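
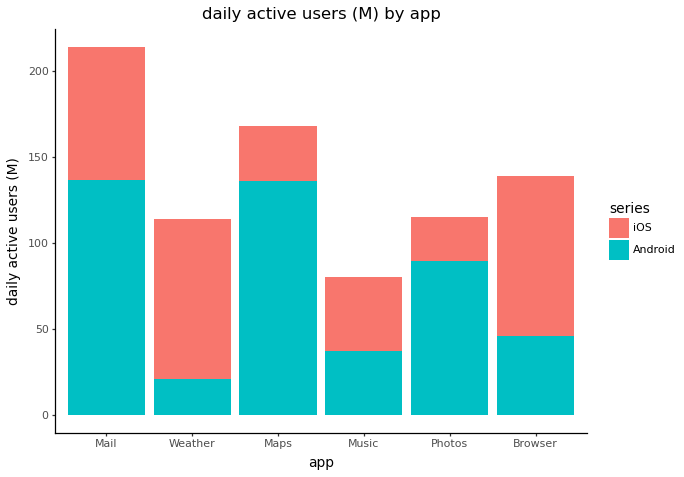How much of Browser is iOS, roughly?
iOS top ≈ 140, bottom ≈ 40; segment ≈ 100.

≈ 100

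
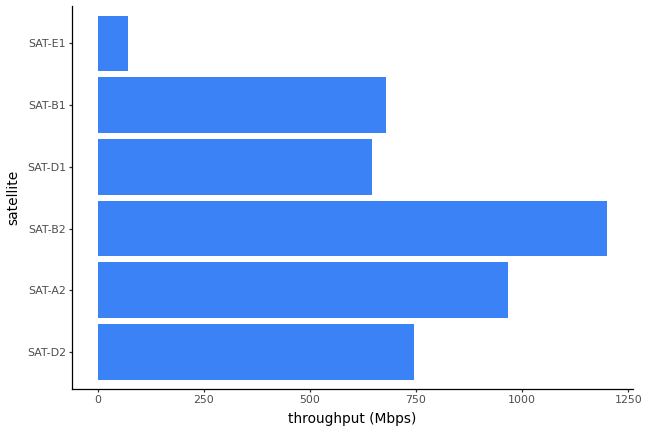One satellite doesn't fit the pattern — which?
SAT-E1

SAT-E1 ≈ 100; the rest sit between ≈ 600 and ≈ 1200.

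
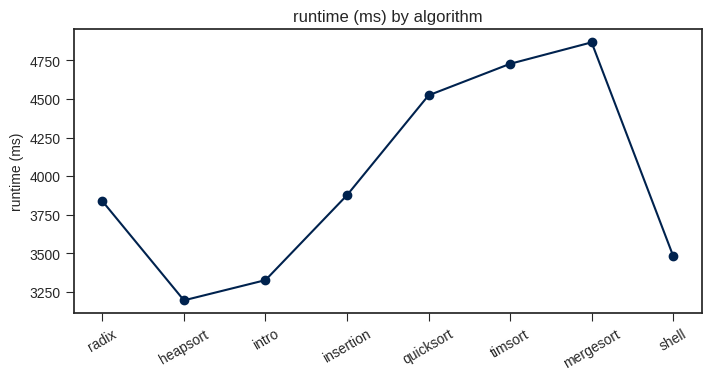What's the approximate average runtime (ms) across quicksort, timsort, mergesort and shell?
≈ 4400

(4600 + 4800 + 4800 + 3400) / 4 ≈ 4400.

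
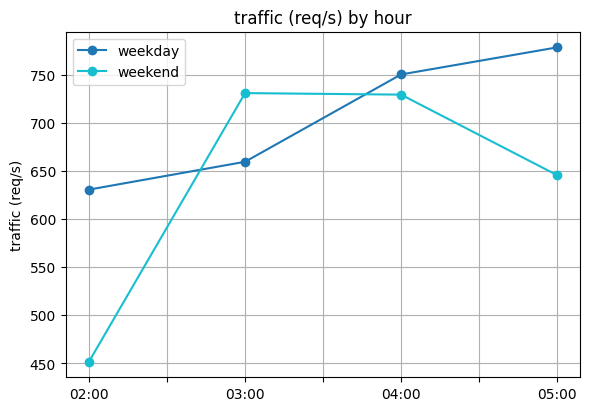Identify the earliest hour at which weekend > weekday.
02:00: weekend ≈ 450 vs weekday ≈ 650 (not yet); 03:00: weekend ≈ 750 vs weekday ≈ 650 (first crossover).

03:00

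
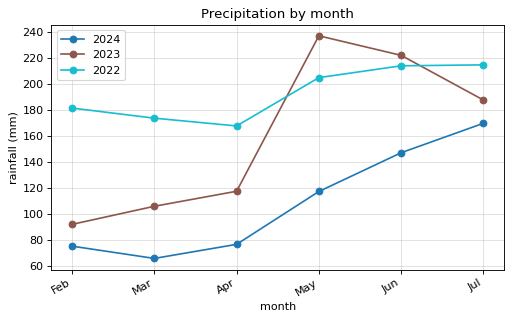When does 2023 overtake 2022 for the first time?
May

Apr: 2023 ≈ 120 vs 2022 ≈ 160 (not yet); May: 2023 ≈ 240 vs 2022 ≈ 200 (first crossover).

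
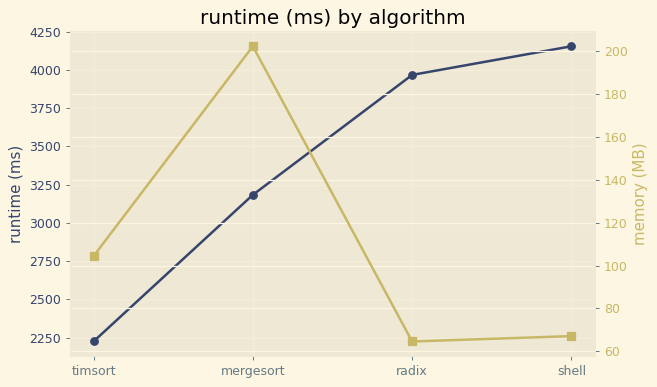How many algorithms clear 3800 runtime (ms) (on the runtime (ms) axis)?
2

Above 3800: radix, shell.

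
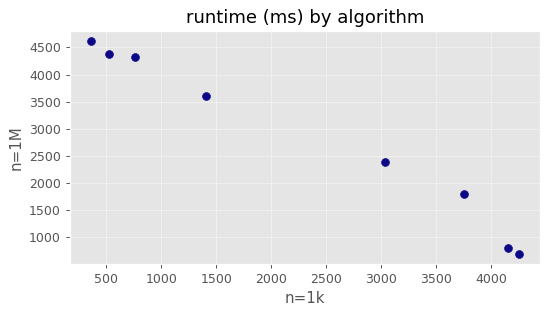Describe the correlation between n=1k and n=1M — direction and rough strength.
Points are negatively correlated; strong (|r| ≈ 1.0).

negative, strong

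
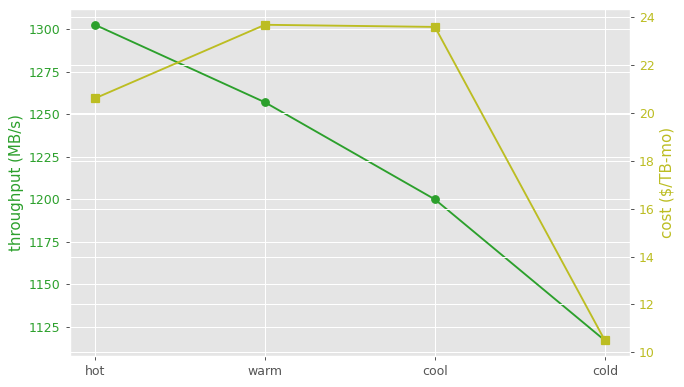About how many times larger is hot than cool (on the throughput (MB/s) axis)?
≈ 1.08×

hot ≈ 1300, cool ≈ 1200; 1300/1200 ≈ 1.08.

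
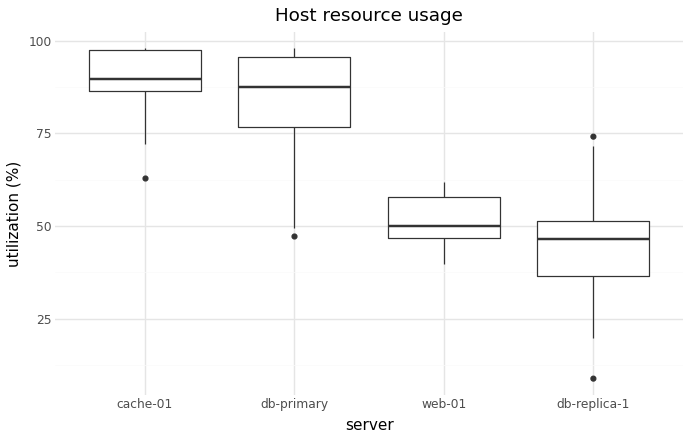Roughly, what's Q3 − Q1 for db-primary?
Q3 ≈ 95, Q1 ≈ 75; IQR ≈ 20.

≈ 20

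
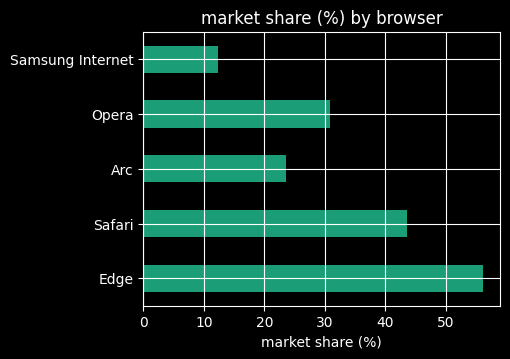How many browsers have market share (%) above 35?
2

Above 35: Edge, Safari.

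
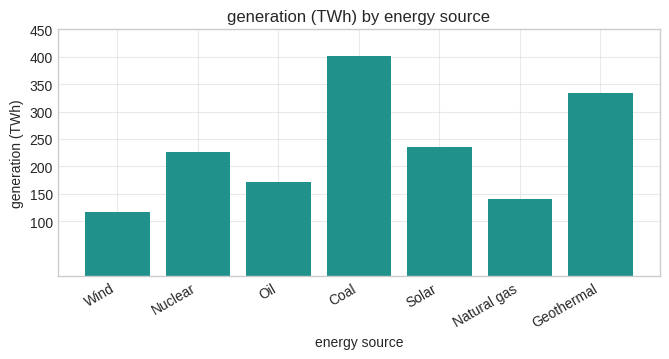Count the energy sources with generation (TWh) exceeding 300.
2

Above 300: Coal, Geothermal.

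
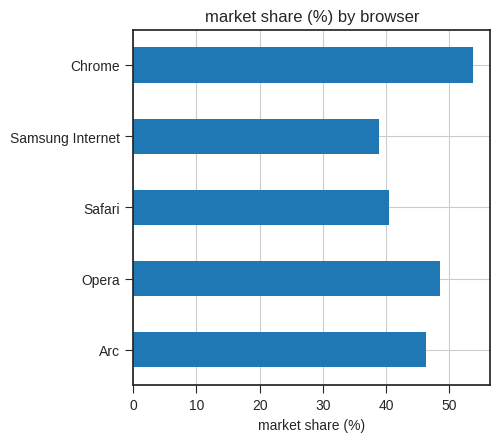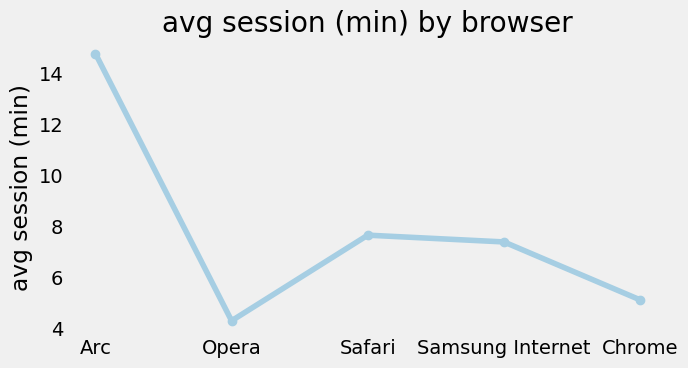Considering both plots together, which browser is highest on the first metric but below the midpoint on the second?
Chart 2 median avg session (min) ≈ 8; below-median browsers: Opera, Chrome. Among those, Chrome has the highest market share (%) (≈ 55).

Chrome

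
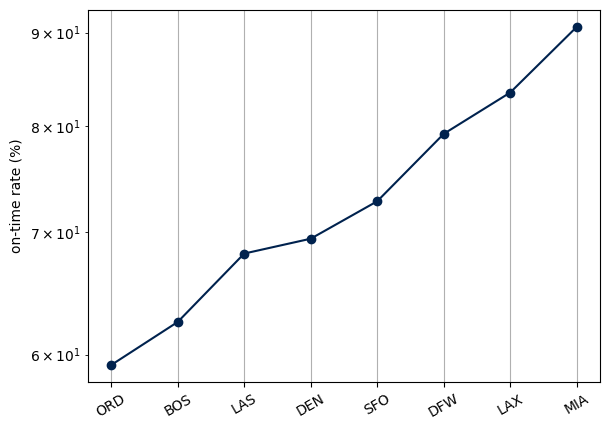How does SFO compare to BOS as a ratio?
≈ 1.15×

SFO ≈ 75, BOS ≈ 65; 75/65 ≈ 1.15.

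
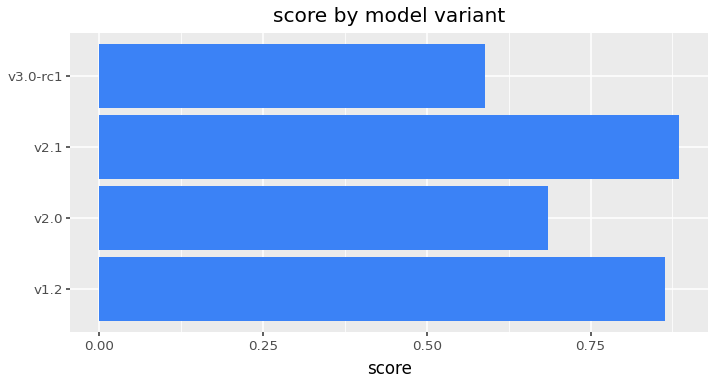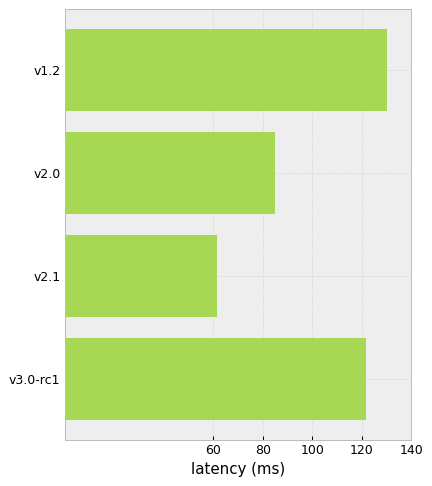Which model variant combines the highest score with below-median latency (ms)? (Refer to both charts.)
Chart 2 median latency (ms) ≈ 100; below-median model variants: v2.0, v2.1. Among those, v2.1 has the highest score (≈ 0.9).

v2.1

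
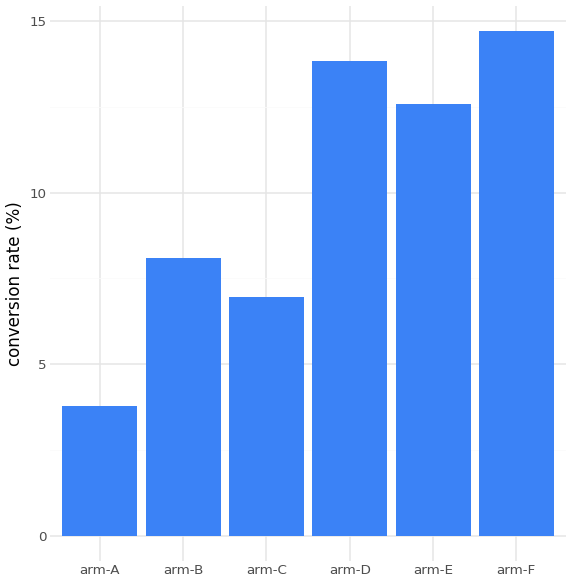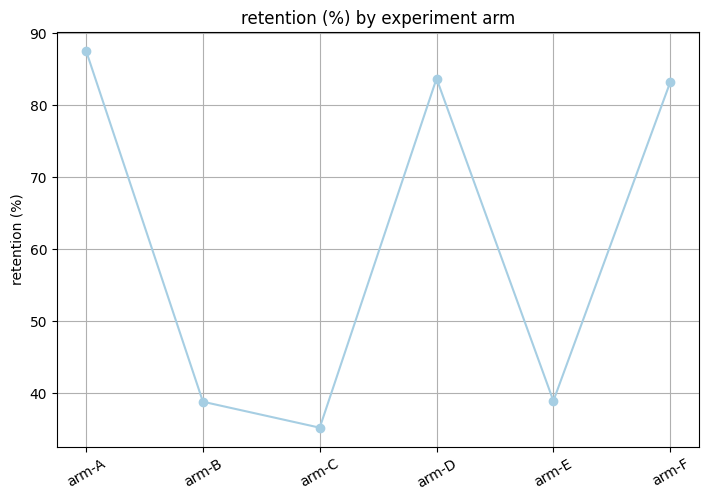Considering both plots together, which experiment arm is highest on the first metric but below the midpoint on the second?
Chart 2 median retention (%) ≈ 60; below-median experiment arms: arm-B, arm-C, arm-E. Among those, arm-E has the highest conversion rate (%) (≈ 12).

arm-E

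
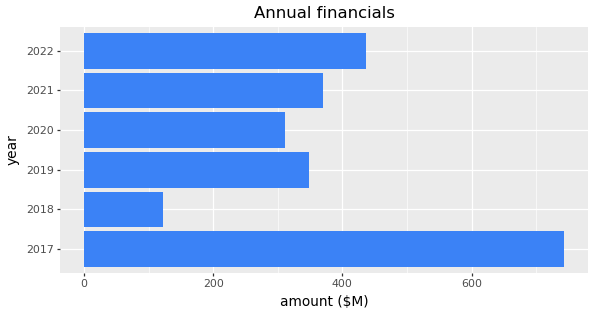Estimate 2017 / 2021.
2017 ≈ 700, 2021 ≈ 400; 700/400 ≈ 1.75.

≈ 1.75×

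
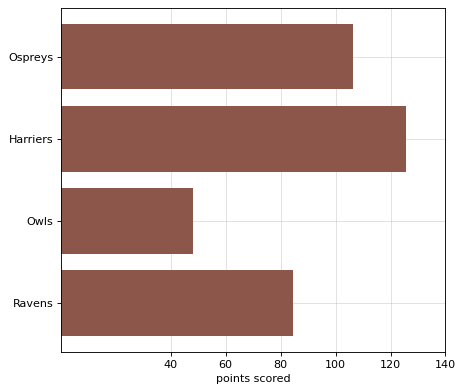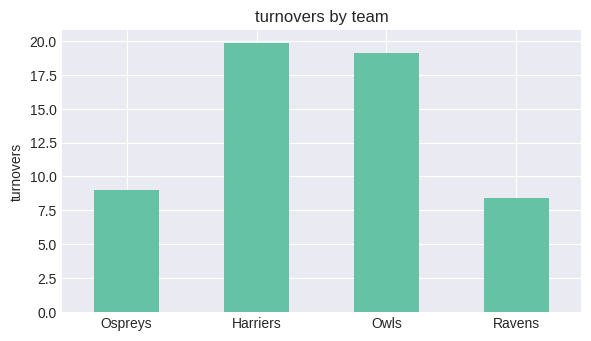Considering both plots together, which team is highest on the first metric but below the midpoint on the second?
Ospreys

Chart 2 median turnovers ≈ 14; below-median teams: Ospreys, Ravens. Among those, Ospreys has the highest points scored (≈ 100).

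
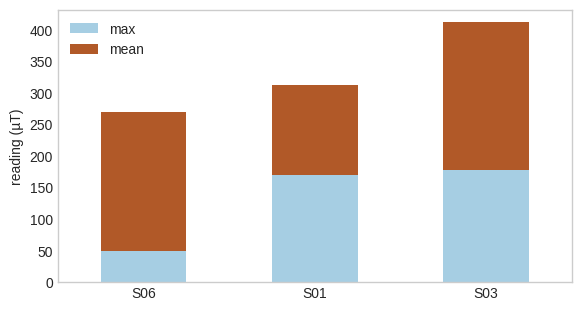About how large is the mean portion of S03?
mean top ≈ 400, bottom ≈ 200; segment ≈ 200.

≈ 200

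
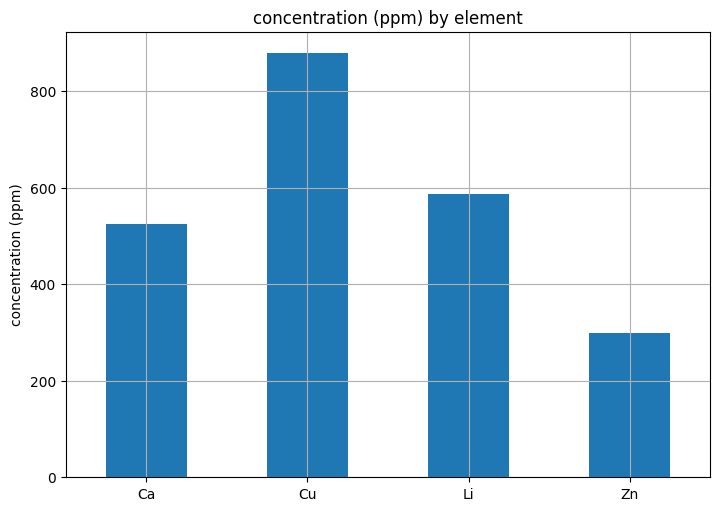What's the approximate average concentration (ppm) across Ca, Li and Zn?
(500 + 600 + 300) / 3 ≈ 467.

≈ 467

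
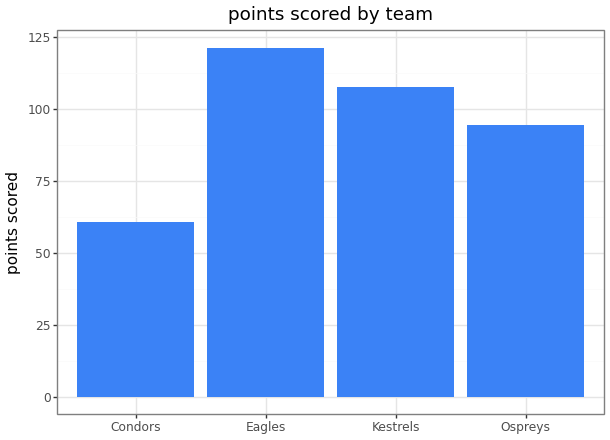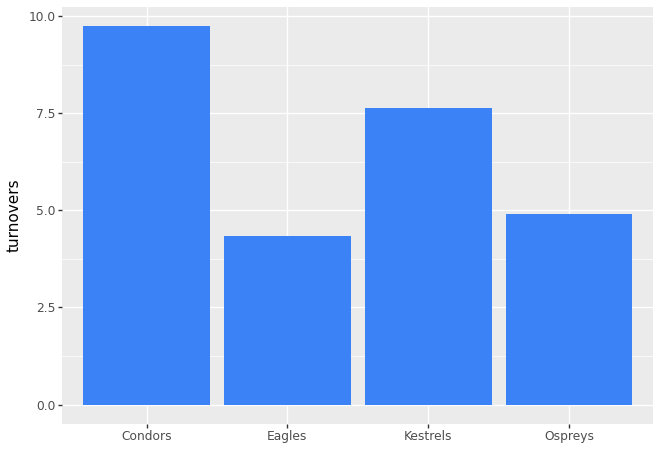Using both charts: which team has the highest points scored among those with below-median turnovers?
Eagles

Chart 2 median turnovers ≈ 6; below-median teams: Eagles, Ospreys. Among those, Eagles has the highest points scored (≈ 120).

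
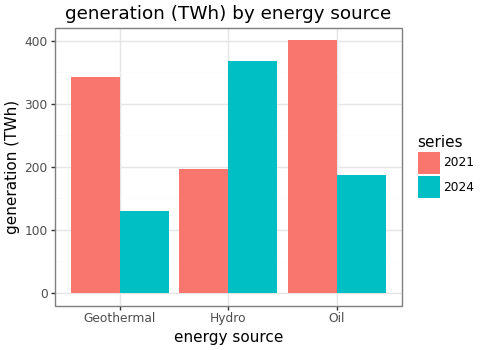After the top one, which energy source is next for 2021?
Top 3 for 2021: Oil ≈ 400, Geothermal ≈ 350, Hydro ≈ 200.

Geothermal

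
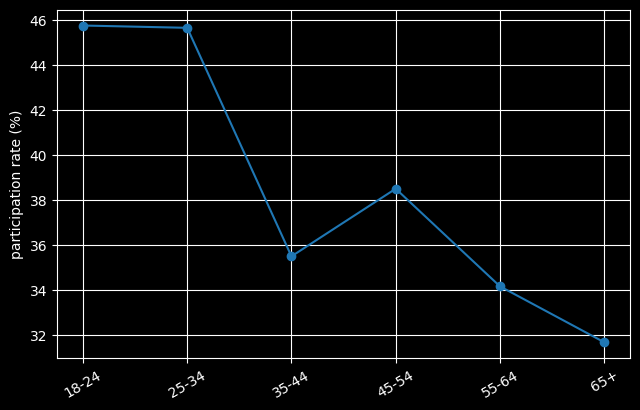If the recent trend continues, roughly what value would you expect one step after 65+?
≈ 29

Last three: 38, 34, 32 → slope ≈ -3/step → next ≈ 29.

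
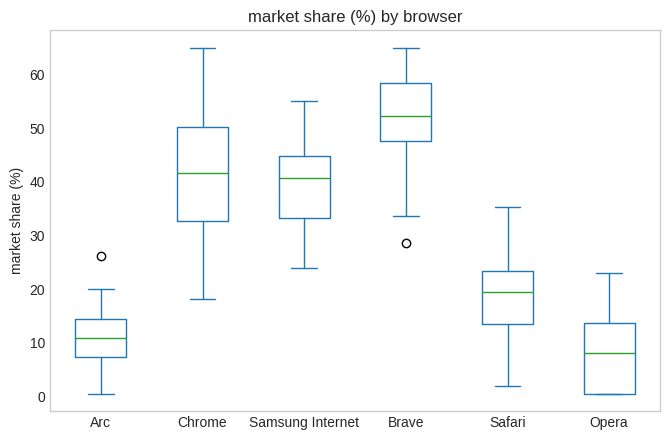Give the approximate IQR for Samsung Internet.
Q3 ≈ 45, Q1 ≈ 35; IQR ≈ 10.

≈ 10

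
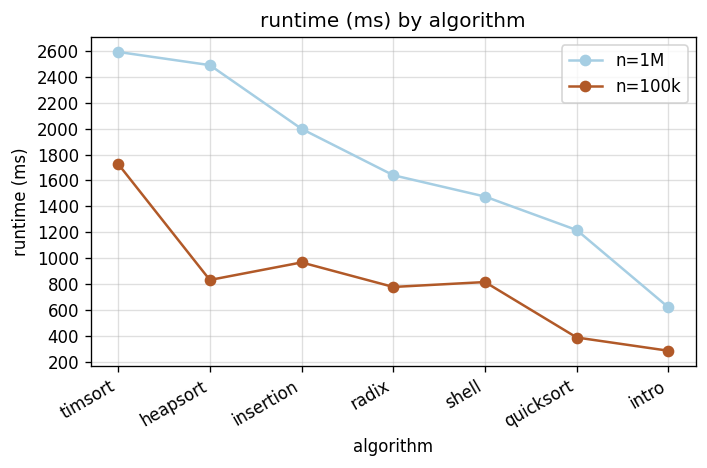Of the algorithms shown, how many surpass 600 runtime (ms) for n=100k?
5

Above 600: timsort, heapsort, insertion, radix, shell.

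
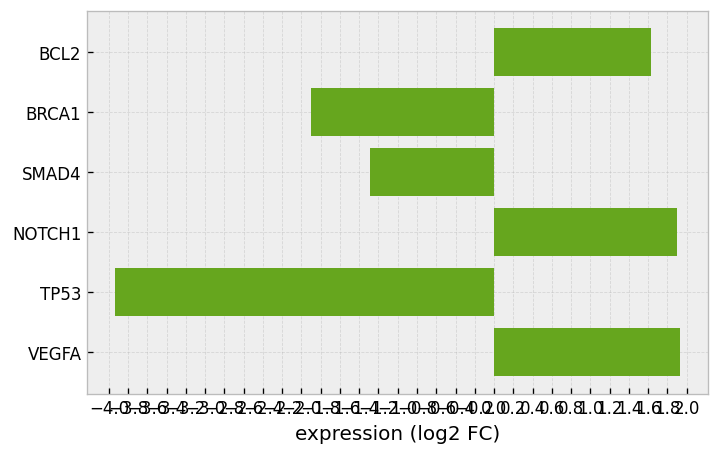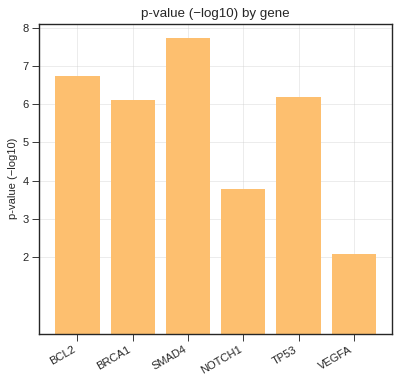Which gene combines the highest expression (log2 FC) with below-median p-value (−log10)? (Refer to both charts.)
Chart 2 median p-value (−log10) ≈ 6; below-median genes: BRCA1, NOTCH1, VEGFA. Among those, VEGFA has the highest expression (log2 FC) (≈ 2).

VEGFA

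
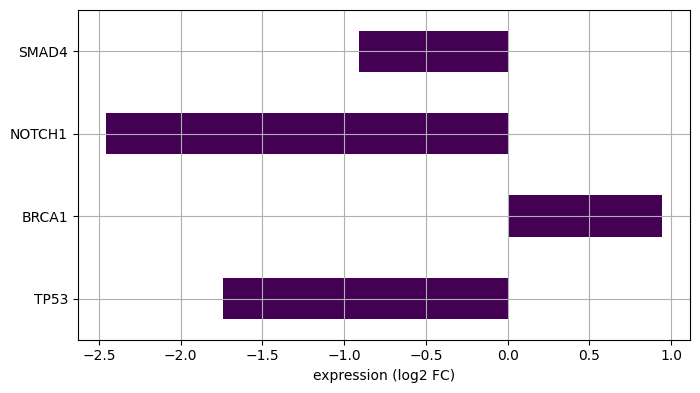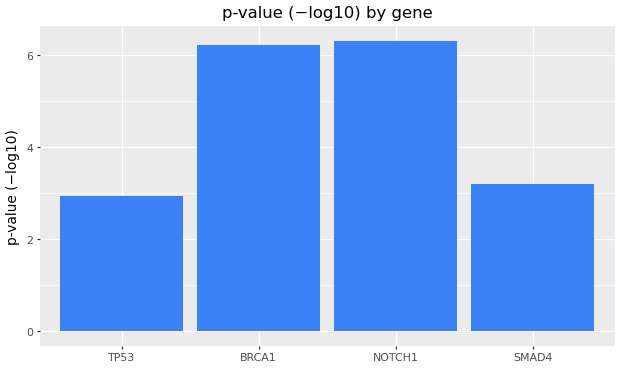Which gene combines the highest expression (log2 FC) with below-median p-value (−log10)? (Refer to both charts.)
Chart 2 median p-value (−log10) ≈ 5; below-median genes: TP53, SMAD4. Among those, SMAD4 has the highest expression (log2 FC) (≈ -0.9).

SMAD4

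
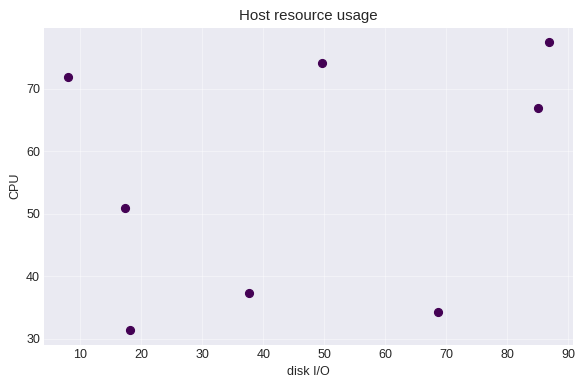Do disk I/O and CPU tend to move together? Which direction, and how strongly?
Points are positively correlated; weak (|r| ≈ 0.3).

positive, weak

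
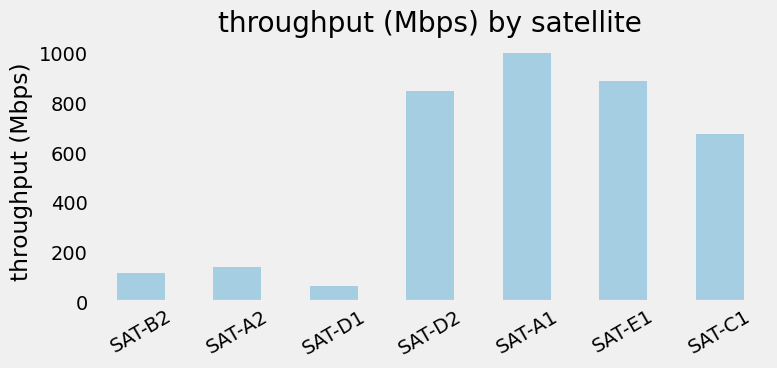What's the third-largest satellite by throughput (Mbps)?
Top 4: SAT-A1 ≈ 1000, SAT-E1 ≈ 900, SAT-D2 ≈ 800, SAT-C1 ≈ 700.

SAT-D2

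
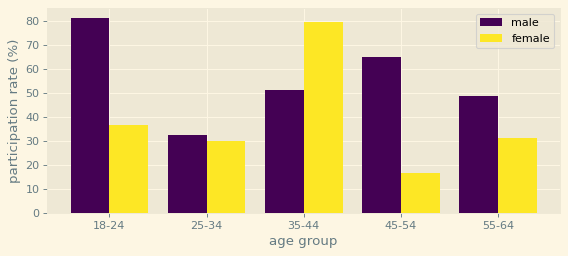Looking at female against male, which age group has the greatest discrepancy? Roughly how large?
45-54, ≈ 50 %

45-54: female ≈ 20, male ≈ 70 → gap ≈ 50. Next-largest (18-24) is only ≈ 40.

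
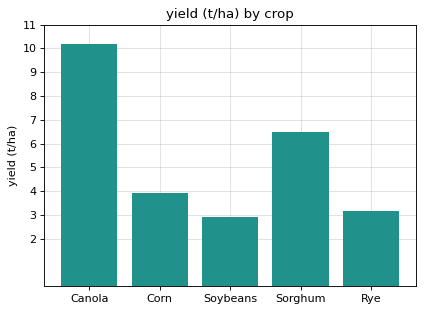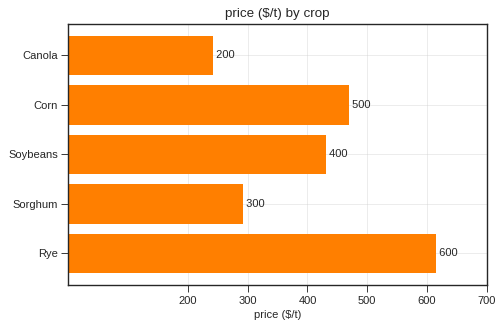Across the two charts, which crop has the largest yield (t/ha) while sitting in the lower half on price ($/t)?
Chart 2 median price ($/t) ≈ 400; below-median crops: Canola, Sorghum. Among those, Canola has the highest yield (t/ha) (≈ 10).

Canola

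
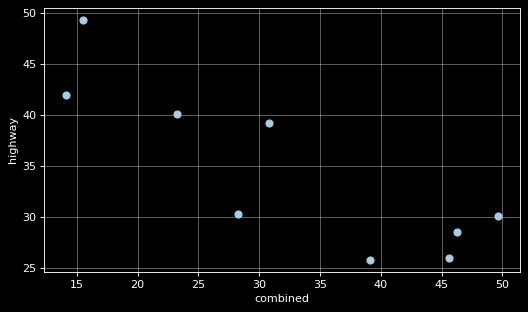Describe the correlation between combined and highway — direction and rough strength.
Points are negatively correlated; strong (|r| ≈ 0.9).

negative, strong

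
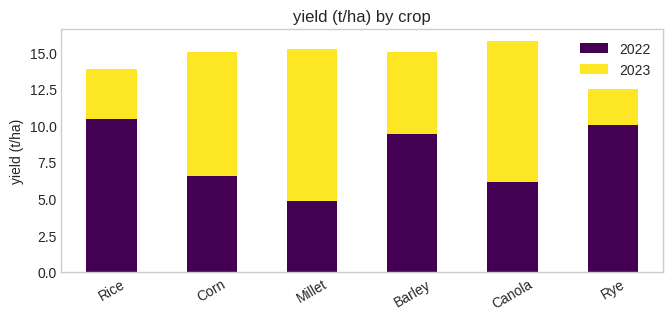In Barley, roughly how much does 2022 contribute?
2022 top ≈ 10, bottom ≈ 0; segment ≈ 10.

≈ 10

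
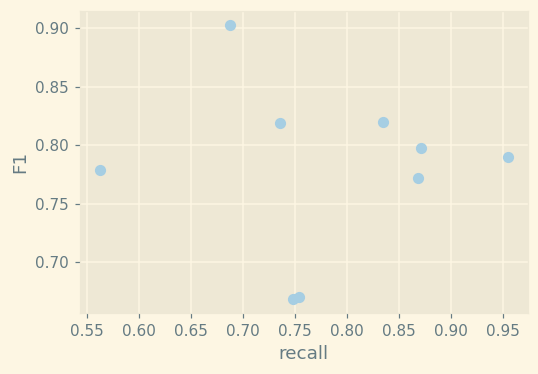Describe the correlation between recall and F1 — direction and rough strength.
Points are roughly uncorrelated; weak (|r| ≈ 0.0).

no clear correlation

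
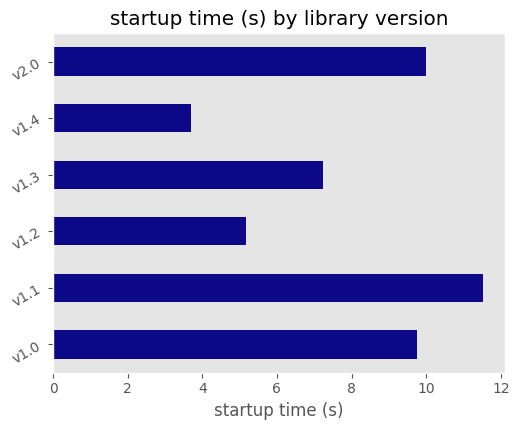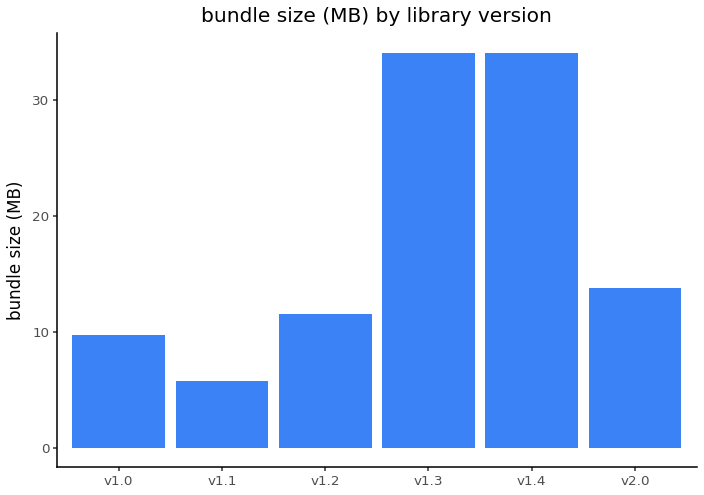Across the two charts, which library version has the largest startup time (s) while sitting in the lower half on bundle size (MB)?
v1.1

Chart 2 median bundle size (MB) ≈ 15; below-median library versions: v1.0, v1.1, v1.2. Among those, v1.1 has the highest startup time (s) (≈ 12).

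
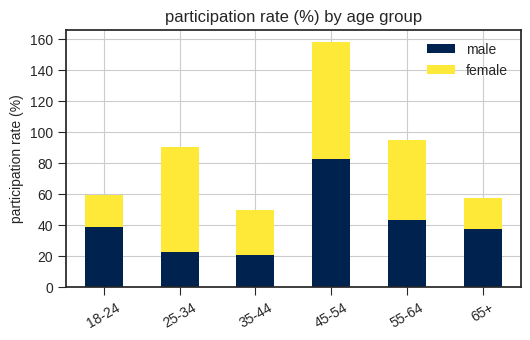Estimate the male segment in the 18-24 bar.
≈ 40

male top ≈ 40, bottom ≈ 0; segment ≈ 40.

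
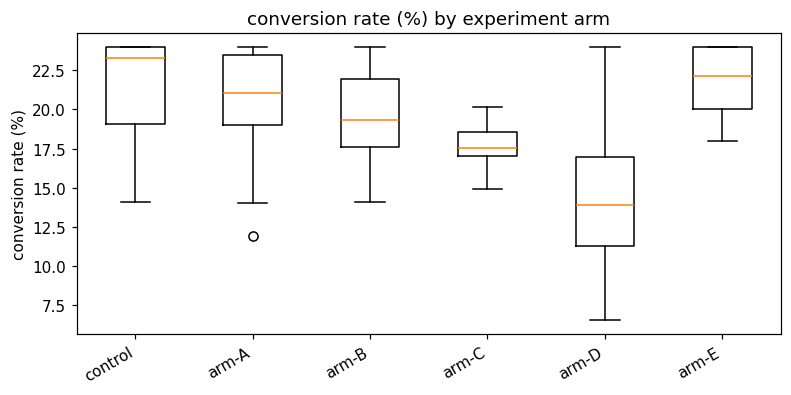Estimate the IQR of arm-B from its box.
Q3 ≈ 22, Q1 ≈ 18; IQR ≈ 4.

≈ 4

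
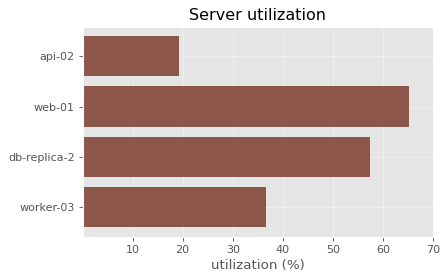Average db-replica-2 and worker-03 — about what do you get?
(60 + 40) / 2 ≈ 50.

≈ 50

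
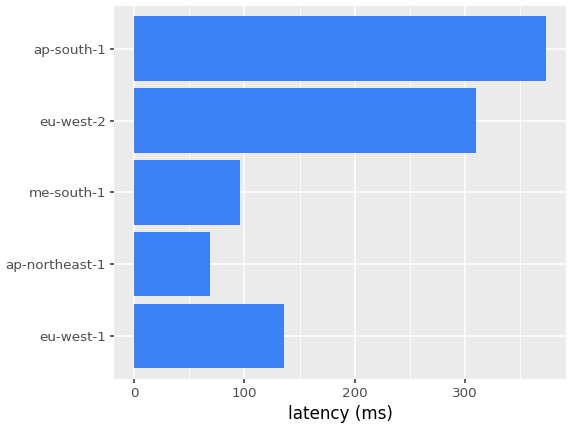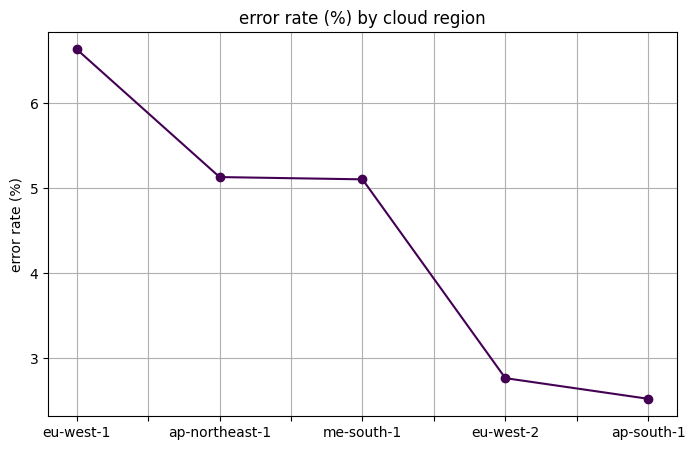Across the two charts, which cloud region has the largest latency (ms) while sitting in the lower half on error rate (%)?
Chart 2 median error rate (%) ≈ 5; below-median cloud regions: eu-west-2, ap-south-1. Among those, ap-south-1 has the highest latency (ms) (≈ 350).

ap-south-1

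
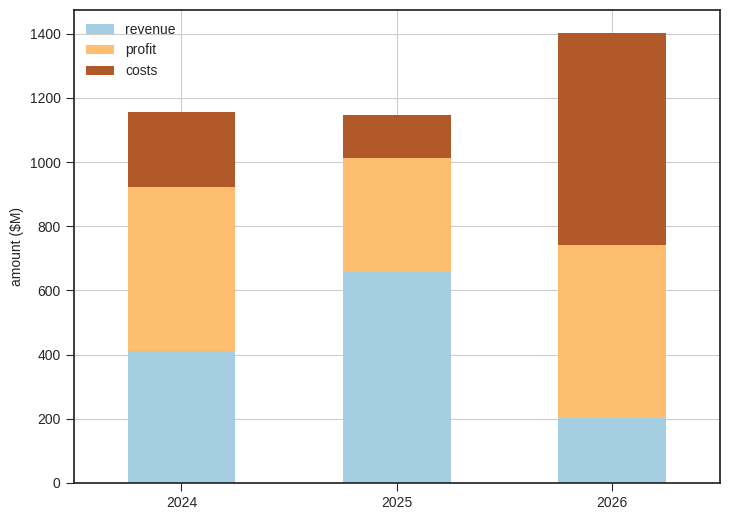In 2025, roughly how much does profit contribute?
≈ 400

profit top ≈ 1000, bottom ≈ 600; segment ≈ 400.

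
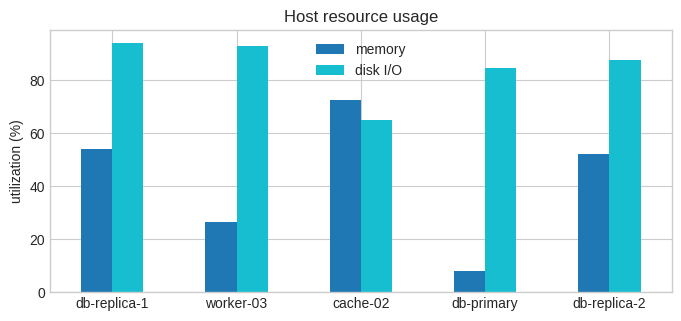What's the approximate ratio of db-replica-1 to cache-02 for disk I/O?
≈ 1.5×

db-replica-1 ≈ 90, cache-02 ≈ 60; 90/60 ≈ 1.5.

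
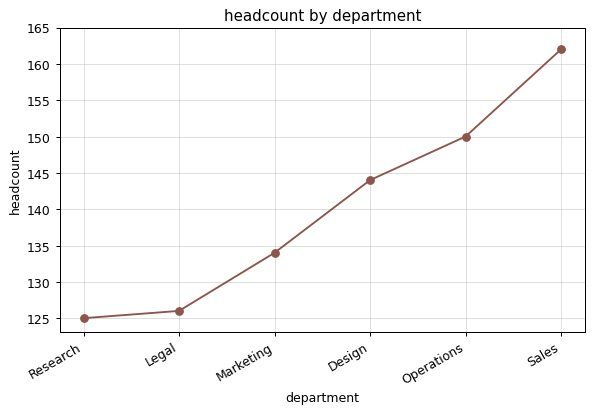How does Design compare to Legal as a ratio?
≈ 1.16×

Design ≈ 145, Legal ≈ 125; 145/125 ≈ 1.16.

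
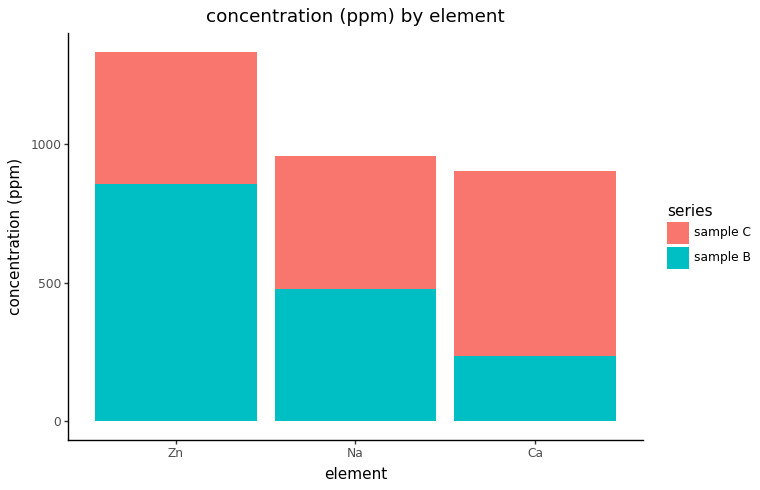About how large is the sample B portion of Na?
sample B top ≈ 400, bottom ≈ 0; segment ≈ 400.

≈ 400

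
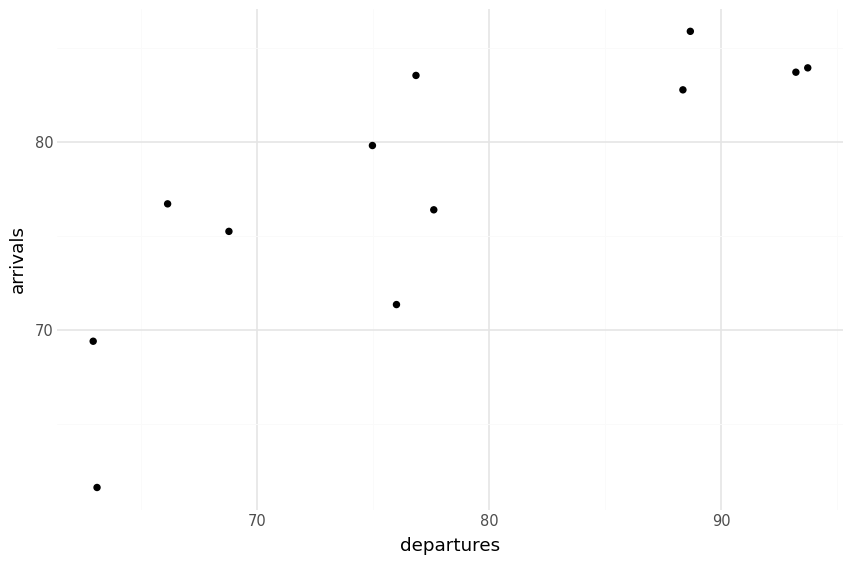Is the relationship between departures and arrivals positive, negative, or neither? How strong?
positive, strong

Points are positively correlated; strong (|r| ≈ 0.8).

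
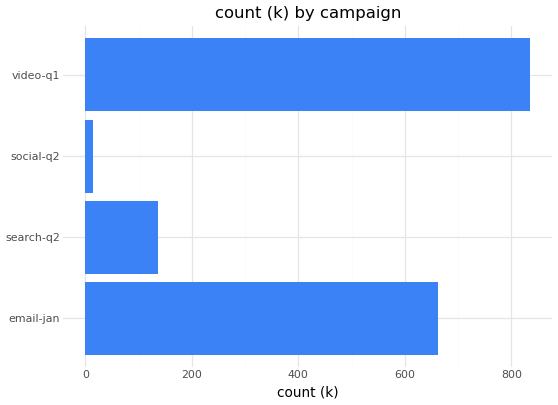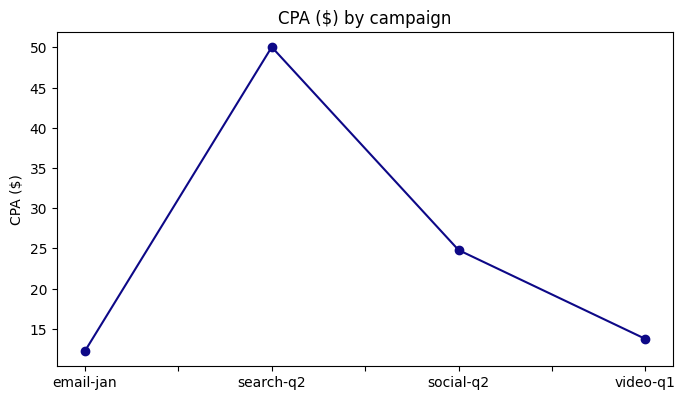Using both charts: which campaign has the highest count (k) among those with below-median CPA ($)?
Chart 2 median CPA ($) ≈ 20; below-median campaigns: email-jan, video-q1. Among those, video-q1 has the highest count (k) (≈ 800).

video-q1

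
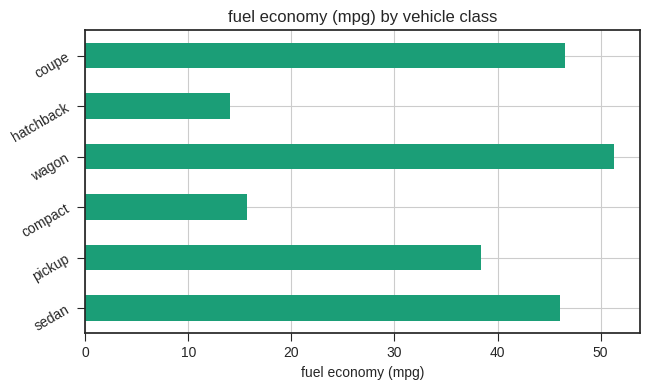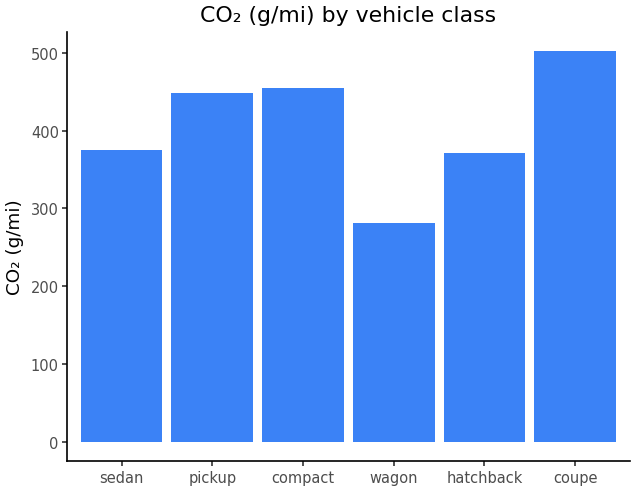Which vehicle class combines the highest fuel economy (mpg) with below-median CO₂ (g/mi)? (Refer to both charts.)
Chart 2 median CO₂ (g/mi) ≈ 400; below-median vehicle classes: sedan, wagon, hatchback. Among those, wagon has the highest fuel economy (mpg) (≈ 50).

wagon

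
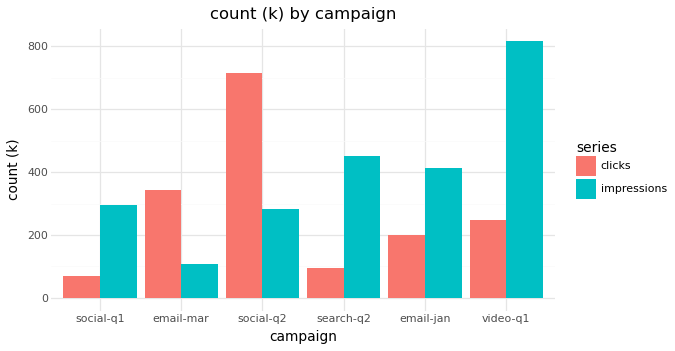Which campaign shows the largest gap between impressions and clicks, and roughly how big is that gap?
video-q1, ≈ 600 k

video-q1: impressions ≈ 800, clicks ≈ 200 → gap ≈ 600. Next-largest (social-q2) is only ≈ 400.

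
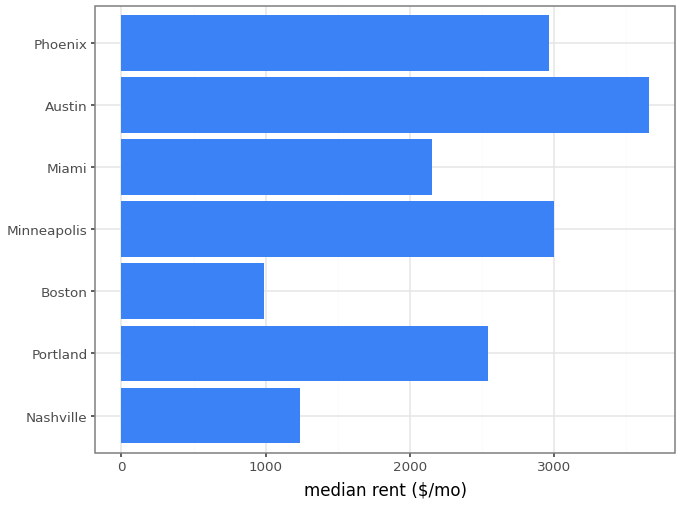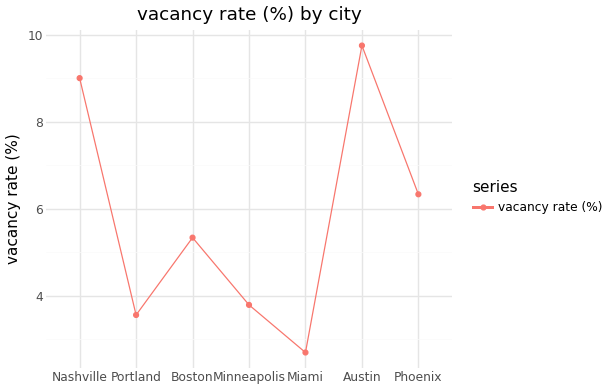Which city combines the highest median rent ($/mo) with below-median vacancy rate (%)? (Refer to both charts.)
Minneapolis

Chart 2 median vacancy rate (%) ≈ 5; below-median cities: Portland, Minneapolis, Miami. Among those, Minneapolis has the highest median rent ($/mo) (≈ 3000).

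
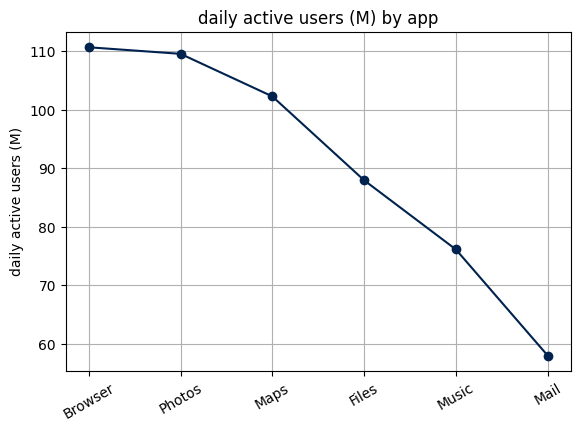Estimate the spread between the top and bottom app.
≈ 50

Max Browser ≈ 110, min Mail ≈ 60; range ≈ 50.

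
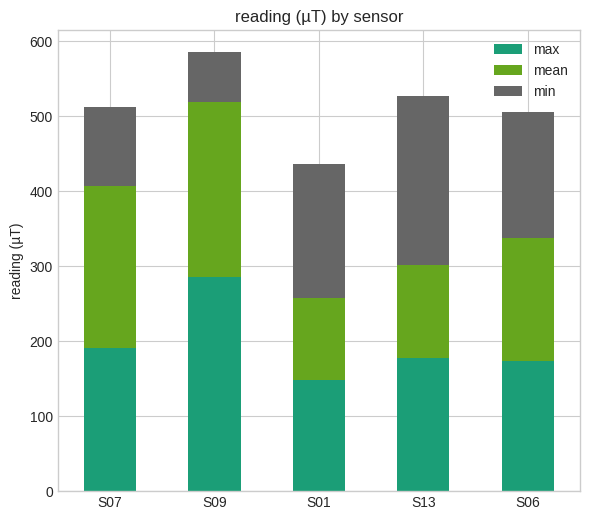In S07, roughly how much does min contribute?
min top ≈ 500, bottom ≈ 400; segment ≈ 100.

≈ 100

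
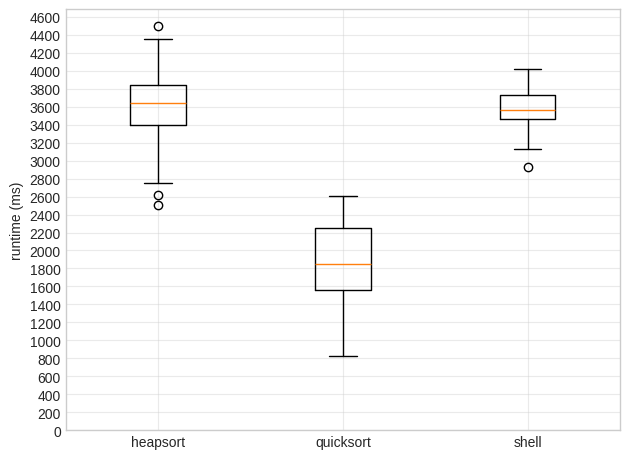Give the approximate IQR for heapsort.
Q3 ≈ 3800, Q1 ≈ 3400; IQR ≈ 400.

≈ 400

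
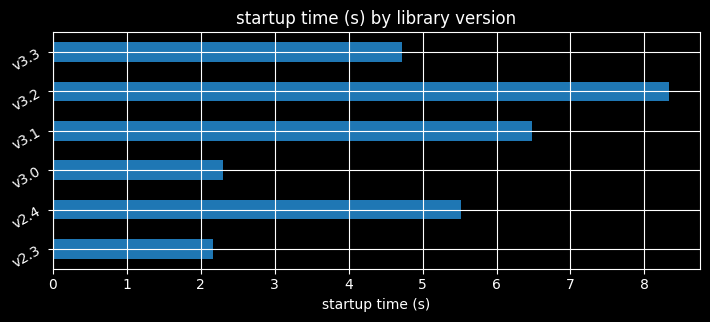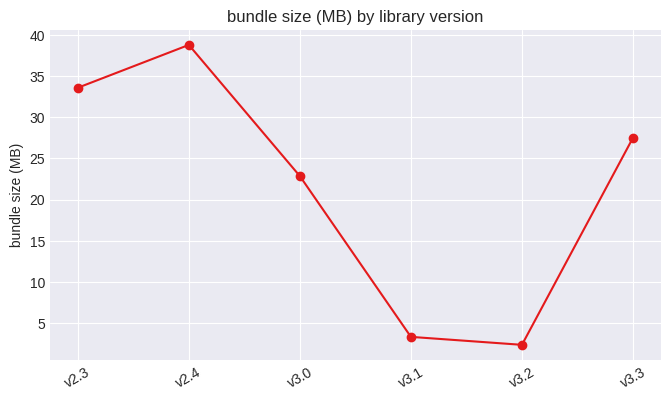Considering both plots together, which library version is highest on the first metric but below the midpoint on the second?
Chart 2 median bundle size (MB) ≈ 25; below-median library versions: v3.0, v3.1, v3.2. Among those, v3.2 has the highest startup time (s) (≈ 8).

v3.2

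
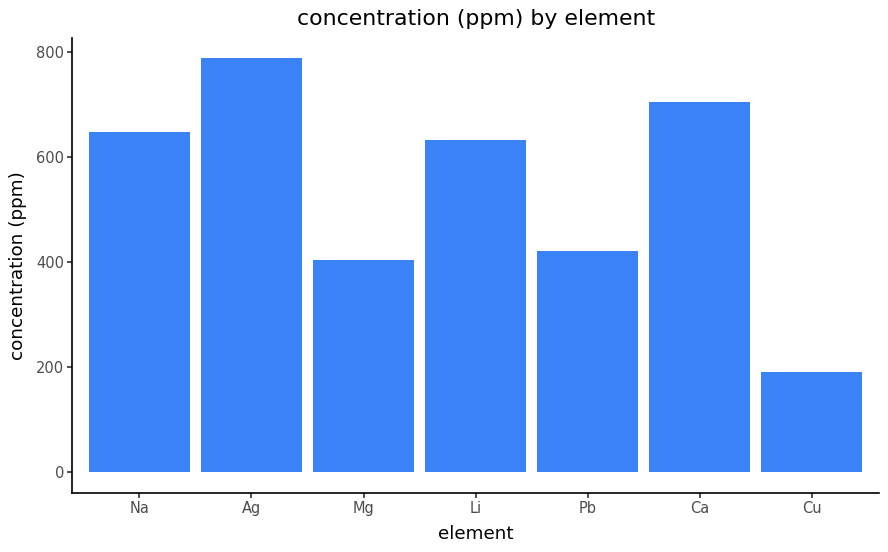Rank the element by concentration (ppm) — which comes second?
Top 3: Ag ≈ 800, Ca ≈ 700, Na ≈ 600.

Ca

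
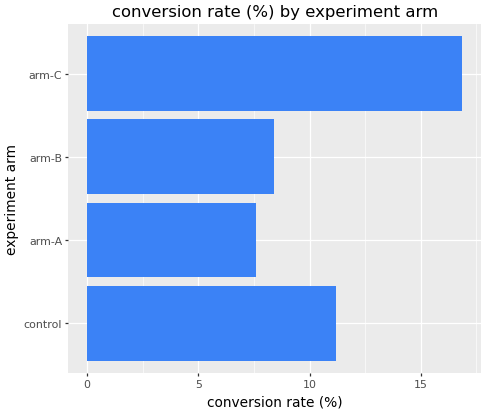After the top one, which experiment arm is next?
control

Top 3: arm-C ≈ 16, control ≈ 12, arm-B ≈ 8.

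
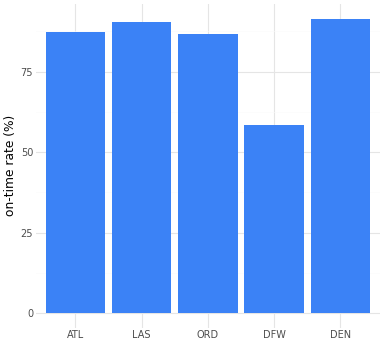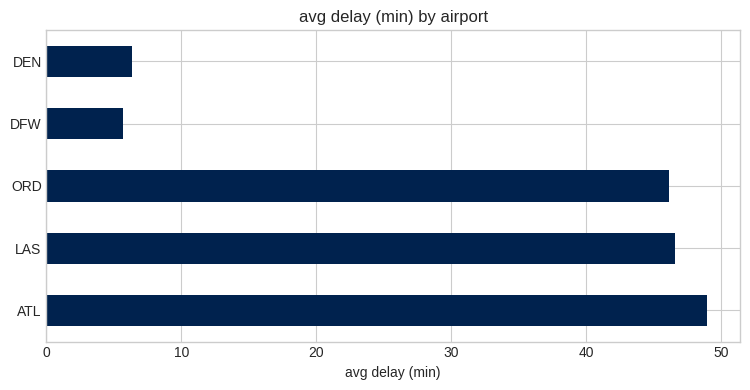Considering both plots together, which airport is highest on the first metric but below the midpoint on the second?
DEN

Chart 2 median avg delay (min) ≈ 45; below-median airports: DFW, DEN. Among those, DEN has the highest on-time rate (%) (≈ 90).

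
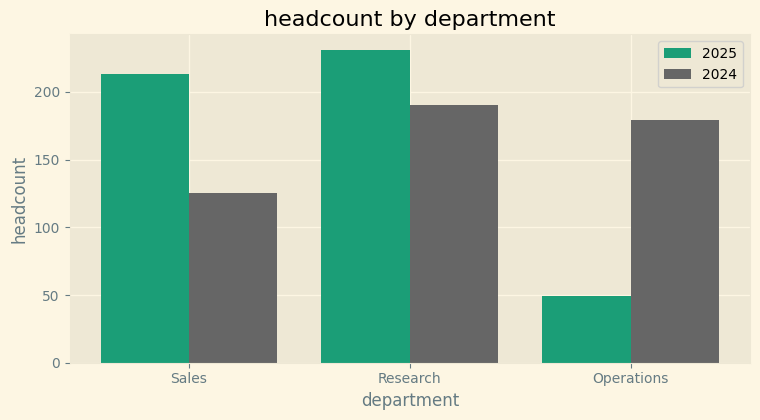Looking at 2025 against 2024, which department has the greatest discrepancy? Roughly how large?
Operations, ≈ 140

Operations: 2025 ≈ 40, 2024 ≈ 180 → gap ≈ 140. Next-largest (Sales) is only ≈ 100.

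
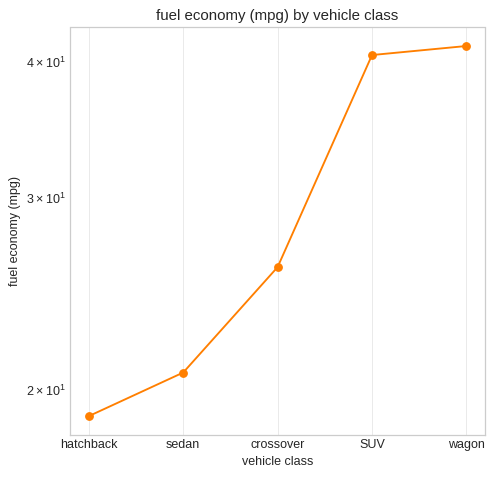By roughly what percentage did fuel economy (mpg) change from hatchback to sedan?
hatchback ≈ 18, sedan ≈ 20; (20 − 18) / 18 ≈ +11.1%.

≈ +11.1%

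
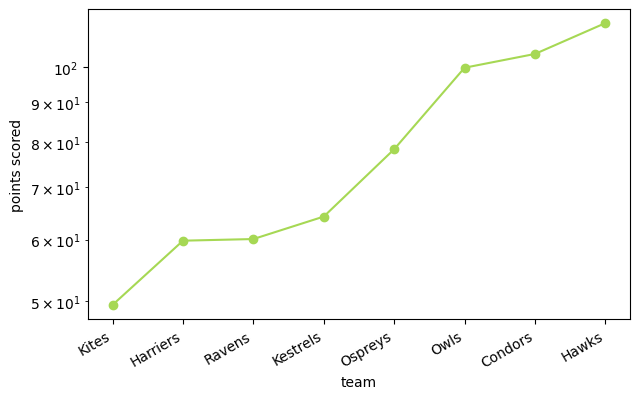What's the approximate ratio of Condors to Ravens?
Condors ≈ 100, Ravens ≈ 60; 100/60 ≈ 1.67.

≈ 1.67×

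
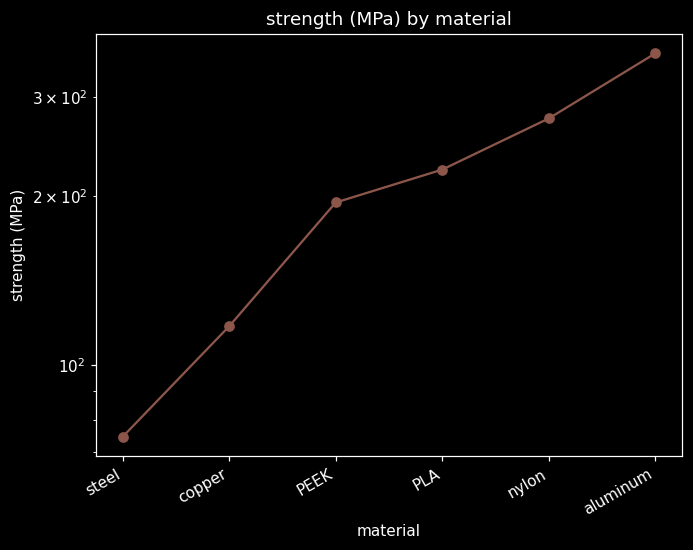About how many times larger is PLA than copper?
≈ 1.8×

PLA ≈ 225, copper ≈ 125; 225/125 ≈ 1.8.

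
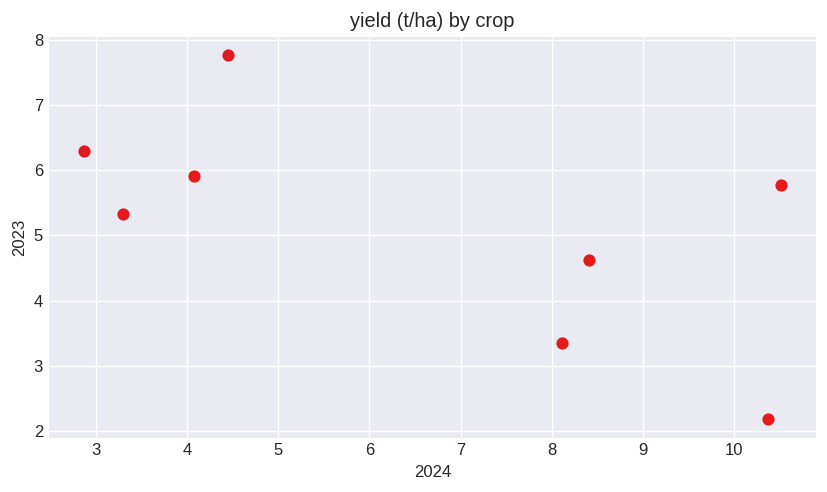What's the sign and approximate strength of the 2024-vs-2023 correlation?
negative, moderate

Points are negatively correlated; moderate (|r| ≈ 0.6).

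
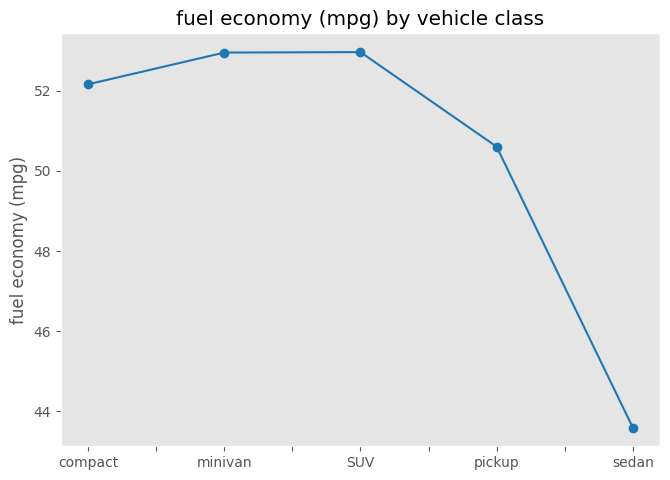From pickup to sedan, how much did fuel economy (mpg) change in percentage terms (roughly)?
≈ -13.7%

pickup ≈ 51, sedan ≈ 44; (44 − 51) / 51 ≈ -13.7%.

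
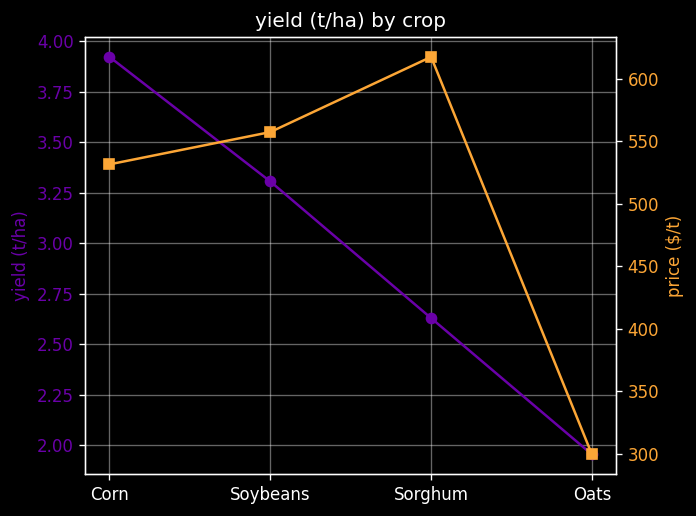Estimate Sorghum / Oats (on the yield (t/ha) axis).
≈ 1.3×

Sorghum ≈ 2.6, Oats ≈ 2.0; 2.6/2.0 ≈ 1.3.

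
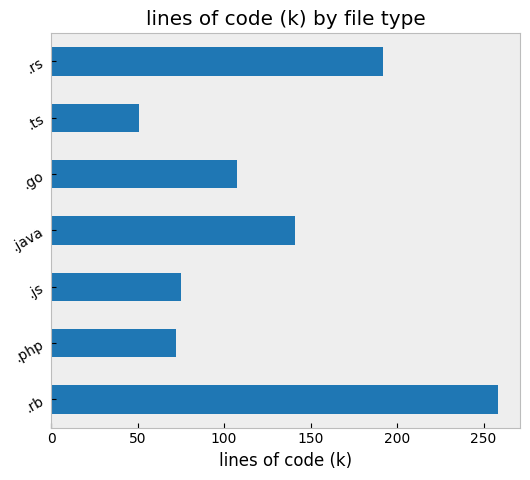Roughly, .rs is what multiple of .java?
.rs ≈ 200, .java ≈ 150; 200/150 ≈ 1.33.

≈ 1.33×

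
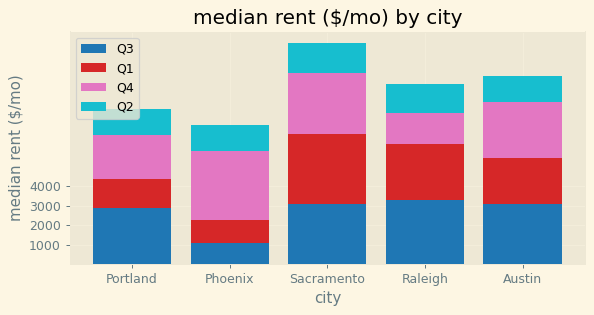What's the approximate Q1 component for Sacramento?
≈ 4000

Q1 top ≈ 7000, bottom ≈ 3000; segment ≈ 4000.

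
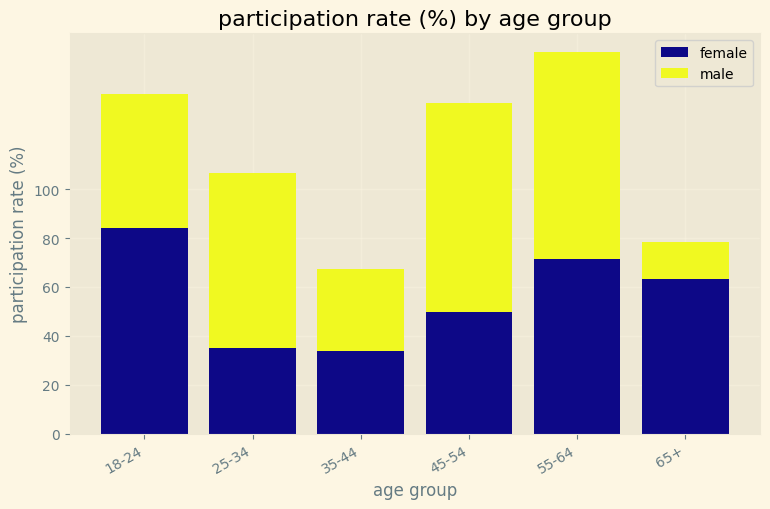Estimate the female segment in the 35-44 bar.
female top ≈ 40, bottom ≈ 0; segment ≈ 40.

≈ 40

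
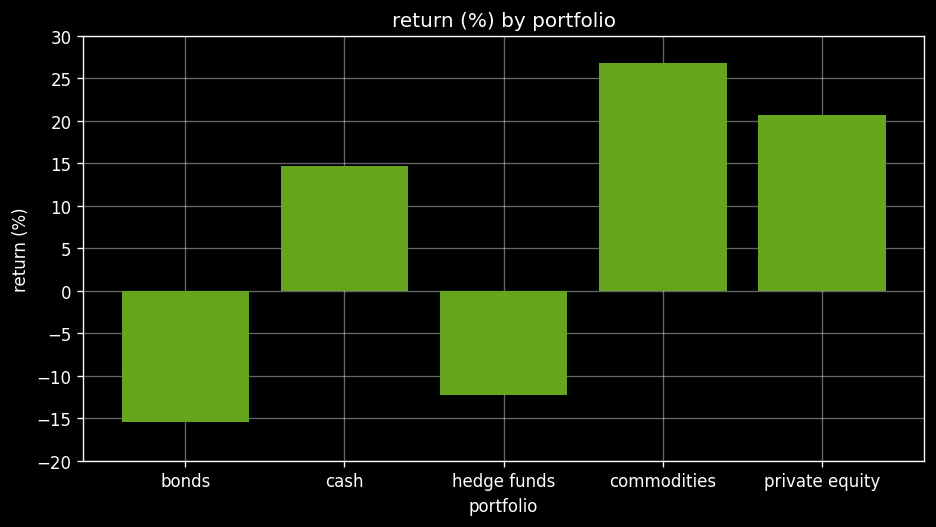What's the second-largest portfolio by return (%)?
Top 3: commodities ≈ 25, private equity ≈ 20, cash ≈ 15.

private equity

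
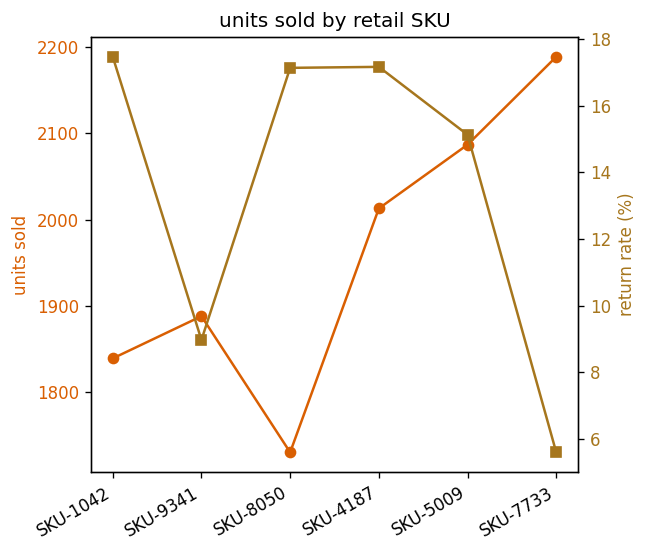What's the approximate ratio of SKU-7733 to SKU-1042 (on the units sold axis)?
SKU-7733 ≈ 2200, SKU-1042 ≈ 1850; 2200/1850 ≈ 1.19.

≈ 1.19×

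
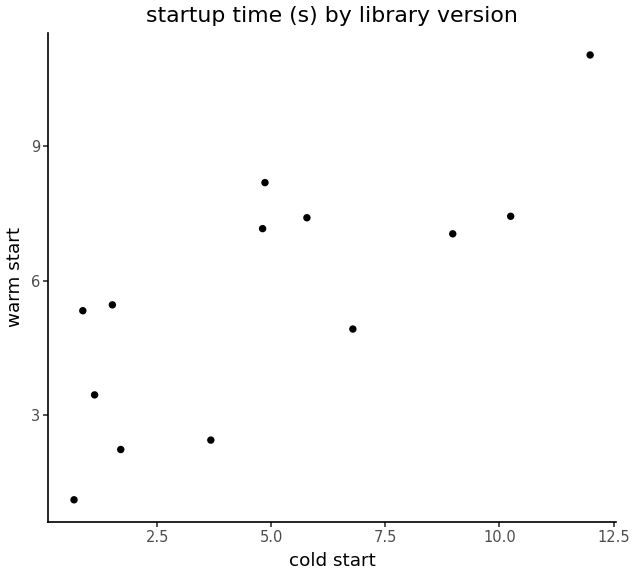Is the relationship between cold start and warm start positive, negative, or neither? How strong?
positive, strong

Points are positively correlated; strong (|r| ≈ 0.8).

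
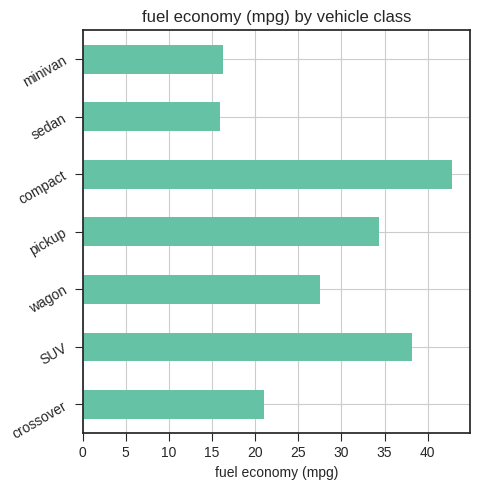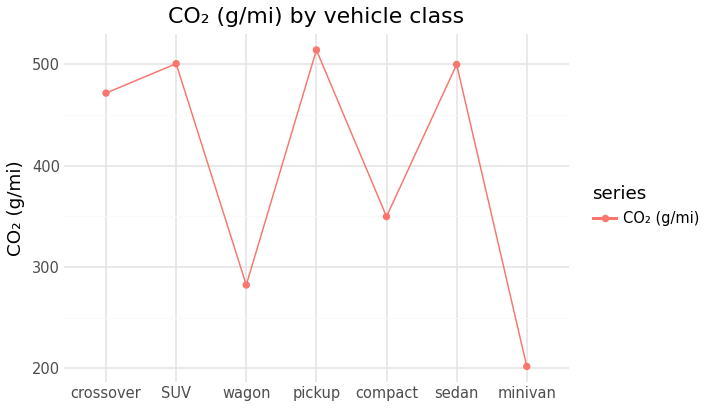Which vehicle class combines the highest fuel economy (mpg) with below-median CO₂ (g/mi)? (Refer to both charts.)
Chart 2 median CO₂ (g/mi) ≈ 450; below-median vehicle classes: wagon, compact, minivan. Among those, compact has the highest fuel economy (mpg) (≈ 45).

compact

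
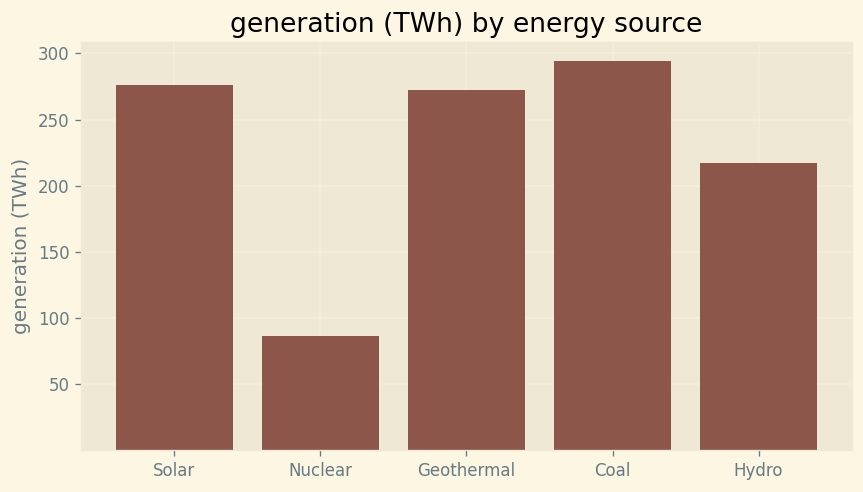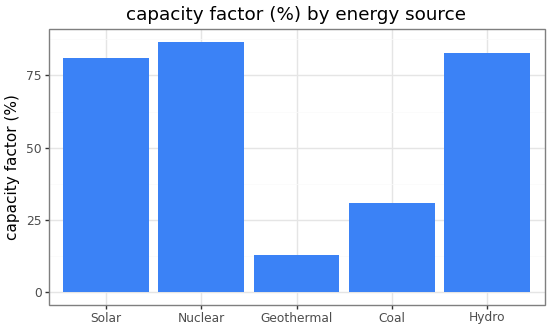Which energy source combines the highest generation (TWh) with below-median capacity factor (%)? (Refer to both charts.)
Coal

Chart 2 median capacity factor (%) ≈ 80; below-median energy sources: Geothermal, Coal. Among those, Coal has the highest generation (TWh) (≈ 300).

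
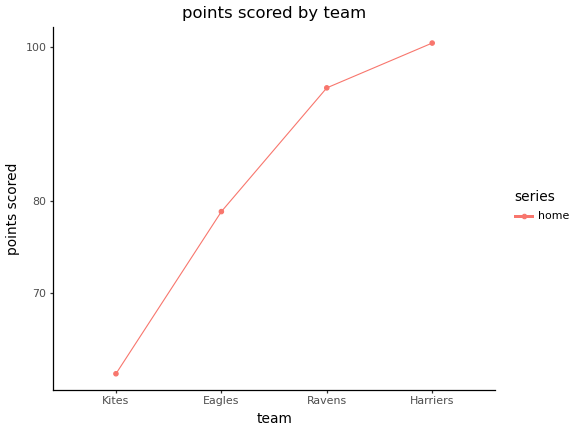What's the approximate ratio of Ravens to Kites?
Ravens ≈ 95, Kites ≈ 60; 95/60 ≈ 1.58.

≈ 1.58×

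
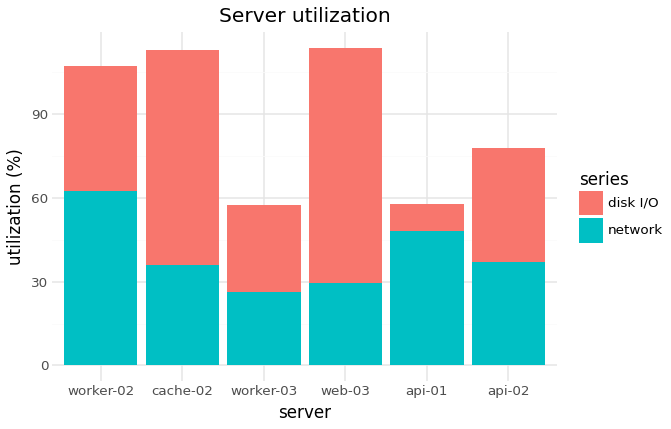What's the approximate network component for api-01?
network top ≈ 50, bottom ≈ 0; segment ≈ 50.

≈ 50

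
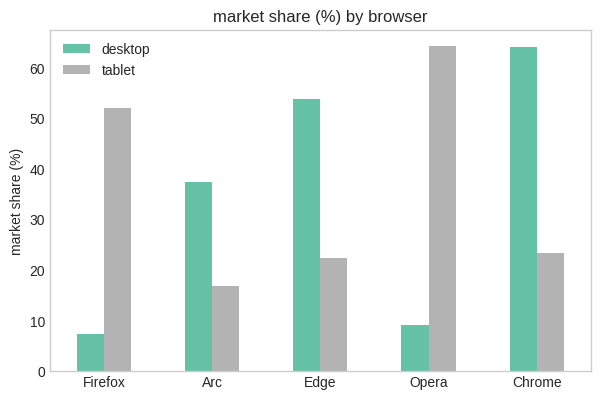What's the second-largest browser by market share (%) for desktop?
Edge

Top 3 for desktop: Chrome ≈ 60, Edge ≈ 50, Arc ≈ 40.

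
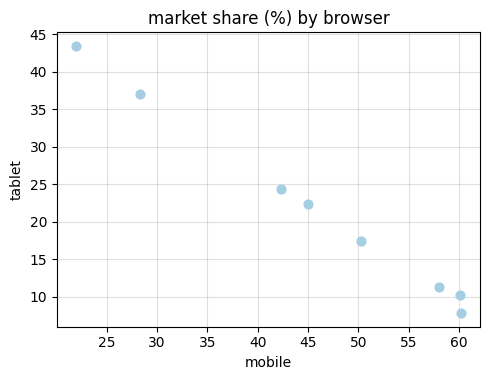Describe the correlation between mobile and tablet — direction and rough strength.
negative, strong

Points are negatively correlated; strong (|r| ≈ 1.0).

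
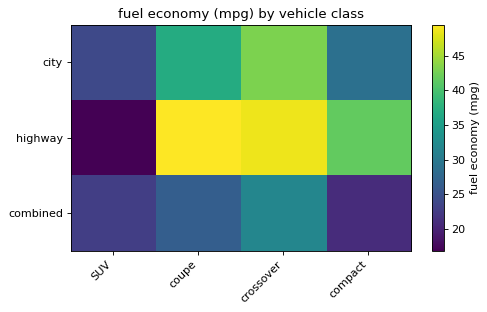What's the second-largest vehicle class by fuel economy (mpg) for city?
coupe

Top 3 for city: crossover ≈ 45, coupe ≈ 35, compact ≈ 30.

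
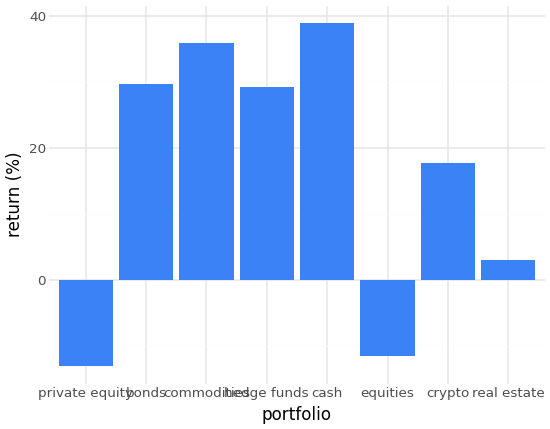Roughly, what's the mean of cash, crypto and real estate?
≈ 22

(40 + 20 + 5) / 3 ≈ 22.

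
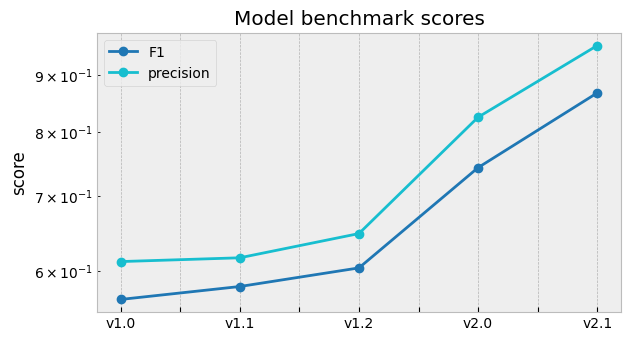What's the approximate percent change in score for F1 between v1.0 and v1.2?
≈ +9.1%

v1.0 ≈ 0.55, v1.2 ≈ 0.60; (0.60 − 0.55) / 0.55 ≈ +9.1%.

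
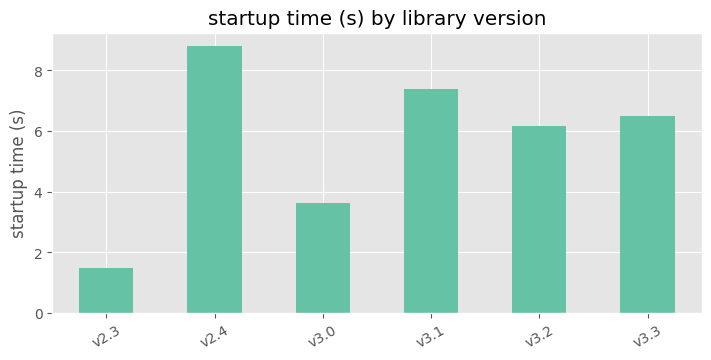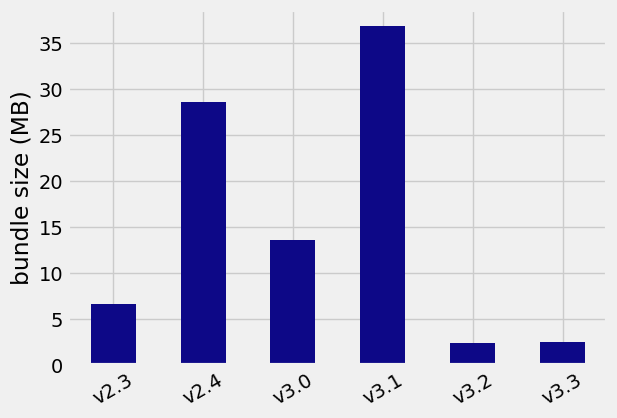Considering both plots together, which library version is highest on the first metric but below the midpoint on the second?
Chart 2 median bundle size (MB) ≈ 10; below-median library versions: v2.3, v3.2, v3.3. Among those, v3.3 has the highest startup time (s) (≈ 7).

v3.3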